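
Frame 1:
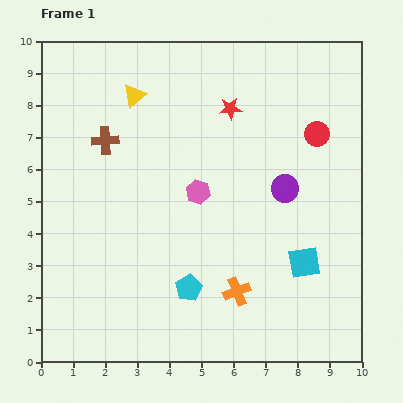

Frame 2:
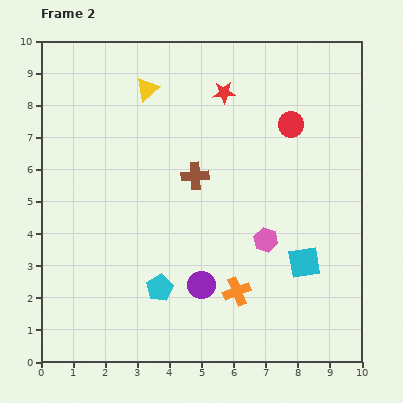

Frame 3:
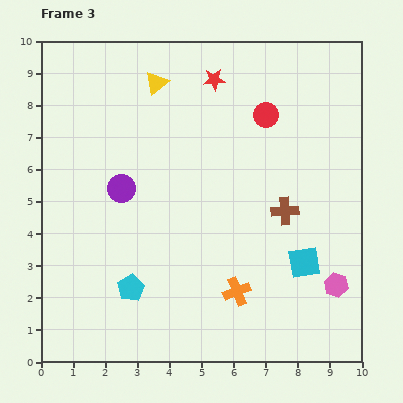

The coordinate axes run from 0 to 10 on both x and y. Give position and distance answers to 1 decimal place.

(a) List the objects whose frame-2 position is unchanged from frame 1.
the orange cross, the cyan square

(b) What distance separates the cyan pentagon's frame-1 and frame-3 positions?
1.8

The cyan pentagon moved from (4.6, 2.3) to (2.8, 2.3), a distance of √(1.8² + 0.0²) ≈ 1.8.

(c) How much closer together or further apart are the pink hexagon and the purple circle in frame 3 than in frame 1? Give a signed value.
+4.6

Distance in frame 1: 2.7. Distance in frame 3: 7.3.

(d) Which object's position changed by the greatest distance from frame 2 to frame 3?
the purple circle

(moved 3.9; next 3.0)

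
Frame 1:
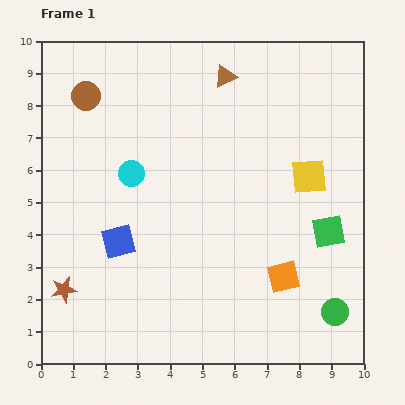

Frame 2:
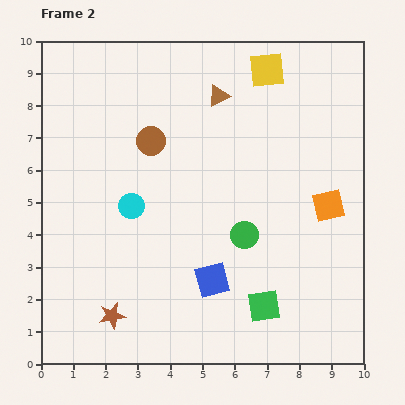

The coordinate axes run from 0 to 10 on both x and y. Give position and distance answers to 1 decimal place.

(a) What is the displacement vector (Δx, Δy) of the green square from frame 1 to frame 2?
(-2.0, -2.3)

The green square was at (8.9, 4.1) in frame 1 and (6.9, 1.8) in frame 2.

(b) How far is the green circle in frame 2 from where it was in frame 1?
3.7

The green circle moved from (9.1, 1.6) to (6.3, 4.0), a distance of √(2.8² + 2.4²) ≈ 3.7.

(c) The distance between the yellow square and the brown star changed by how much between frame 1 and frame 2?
+0.6

Distance in frame 1: 8.4. Distance in frame 2: 9.0.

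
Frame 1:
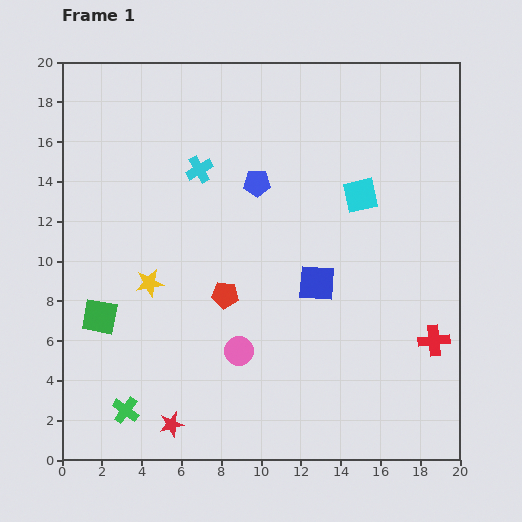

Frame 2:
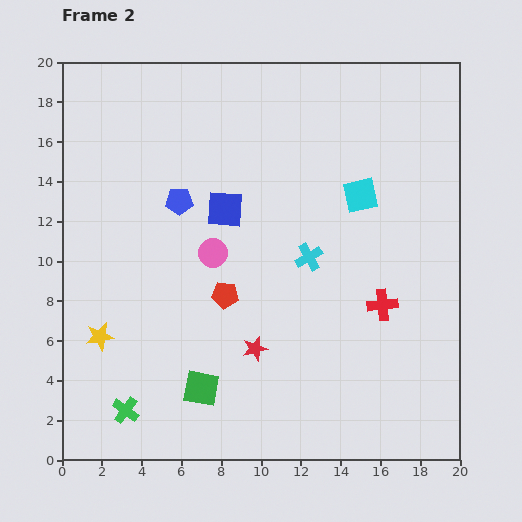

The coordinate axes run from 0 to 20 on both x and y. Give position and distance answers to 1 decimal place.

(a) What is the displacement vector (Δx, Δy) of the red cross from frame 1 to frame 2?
(-2.6, 1.8)

The red cross was at (18.7, 6.0) in frame 1 and (16.1, 7.8) in frame 2.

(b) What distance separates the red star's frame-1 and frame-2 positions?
5.7

The red star moved from (5.5, 1.8) to (9.7, 5.6), a distance of √(4.2² + 3.8²) ≈ 5.7.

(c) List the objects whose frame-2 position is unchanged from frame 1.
the red pentagon, the cyan square, the green cross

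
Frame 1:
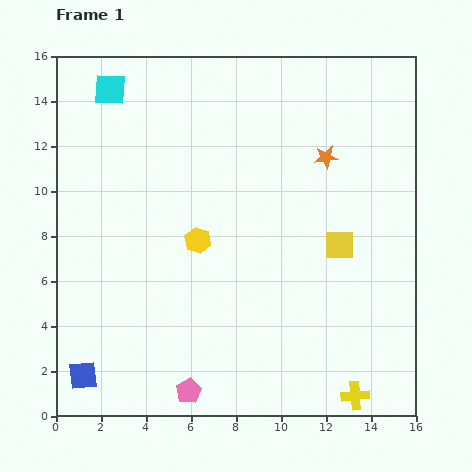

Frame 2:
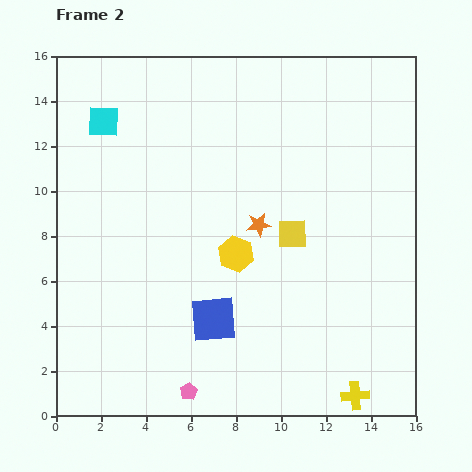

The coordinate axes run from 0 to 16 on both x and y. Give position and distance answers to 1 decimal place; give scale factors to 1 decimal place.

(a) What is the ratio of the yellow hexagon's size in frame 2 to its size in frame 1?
1.3×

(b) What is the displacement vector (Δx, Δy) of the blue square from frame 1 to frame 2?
(5.8, 2.5)

The blue square was at (1.2, 1.8) in frame 1 and (7.0, 4.3) in frame 2.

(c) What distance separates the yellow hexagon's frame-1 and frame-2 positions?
1.8

The yellow hexagon moved from (6.3, 7.8) to (8.0, 7.2), a distance of √(1.7² + 0.6²) ≈ 1.8.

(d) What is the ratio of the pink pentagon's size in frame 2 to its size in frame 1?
0.7×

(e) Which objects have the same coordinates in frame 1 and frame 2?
the yellow cross, the pink pentagon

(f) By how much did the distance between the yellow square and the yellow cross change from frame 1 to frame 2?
+1.0

Distance in frame 1: 6.7. Distance in frame 2: 7.7.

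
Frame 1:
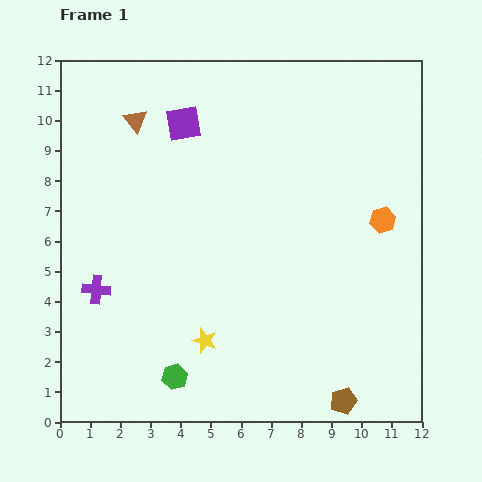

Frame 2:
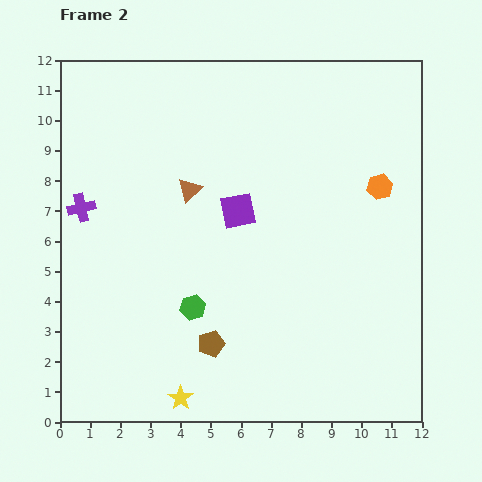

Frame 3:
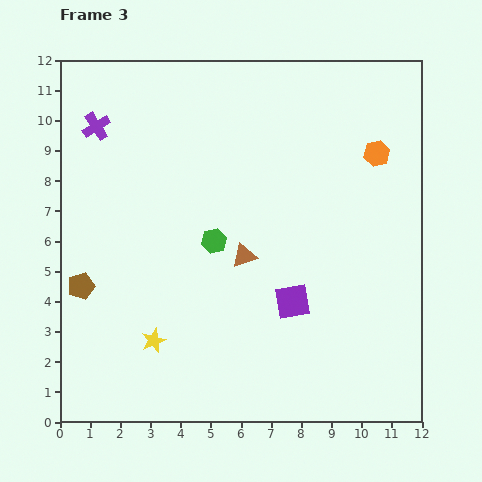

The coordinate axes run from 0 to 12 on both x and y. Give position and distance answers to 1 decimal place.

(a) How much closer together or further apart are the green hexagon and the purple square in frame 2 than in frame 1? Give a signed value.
-4.9

Distance in frame 1: 8.4. Distance in frame 2: 3.5.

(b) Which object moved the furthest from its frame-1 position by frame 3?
the brown pentagon

(moved 9.5; next 6.9)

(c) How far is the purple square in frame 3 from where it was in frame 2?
3.5

The purple square moved from (5.9, 7.0) to (7.7, 4.0), a distance of √(1.8² + 3.0²) ≈ 3.5.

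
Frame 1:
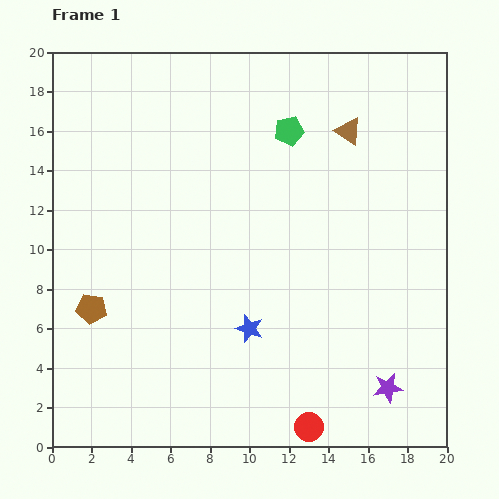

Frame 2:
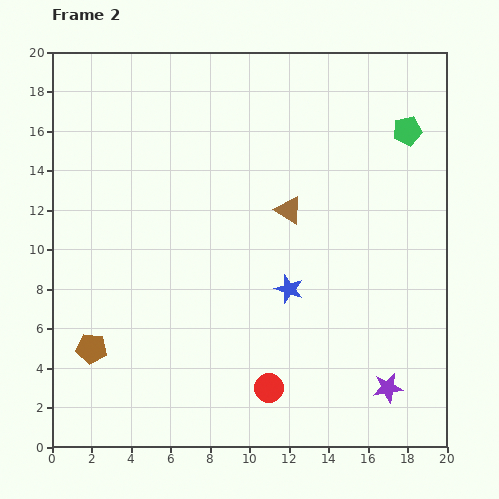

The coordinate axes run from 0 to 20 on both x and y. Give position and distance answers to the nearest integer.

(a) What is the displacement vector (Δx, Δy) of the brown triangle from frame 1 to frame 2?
(-3, -4)

The brown triangle was at (15, 16) in frame 1 and (12, 12) in frame 2.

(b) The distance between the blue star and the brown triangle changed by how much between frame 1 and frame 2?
-7

Distance in frame 1: 11. Distance in frame 2: 4.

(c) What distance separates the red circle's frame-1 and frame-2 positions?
3

The red circle moved from (13, 1) to (11, 3), a distance of √(2² + 2²) ≈ 3.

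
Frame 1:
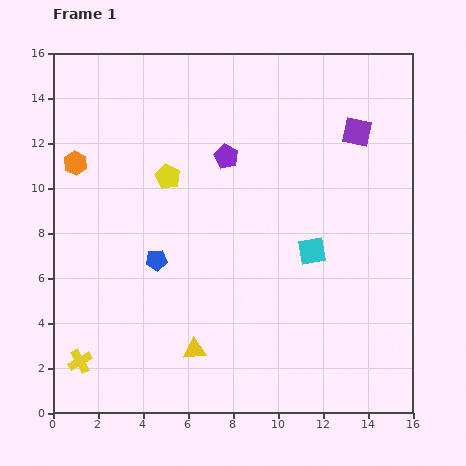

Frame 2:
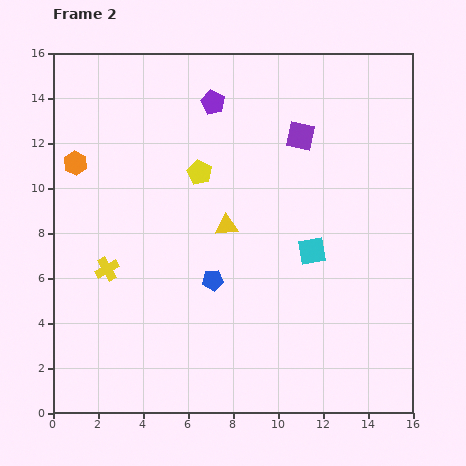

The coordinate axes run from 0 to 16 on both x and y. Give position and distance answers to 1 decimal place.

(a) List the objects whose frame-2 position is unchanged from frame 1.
the orange hexagon, the cyan square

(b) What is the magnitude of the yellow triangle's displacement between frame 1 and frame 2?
5.7

The yellow triangle moved from (6.3, 2.8) to (7.7, 8.3), a distance of √(1.4² + 5.5²) ≈ 5.7.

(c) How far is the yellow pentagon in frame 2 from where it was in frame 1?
1.4

The yellow pentagon moved from (5.1, 10.5) to (6.5, 10.7), a distance of √(1.4² + 0.2²) ≈ 1.4.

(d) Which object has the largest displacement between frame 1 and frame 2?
the yellow triangle

(moved 5.7; next 4.3)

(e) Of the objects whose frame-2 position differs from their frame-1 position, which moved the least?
the yellow pentagon

(moved 1.4)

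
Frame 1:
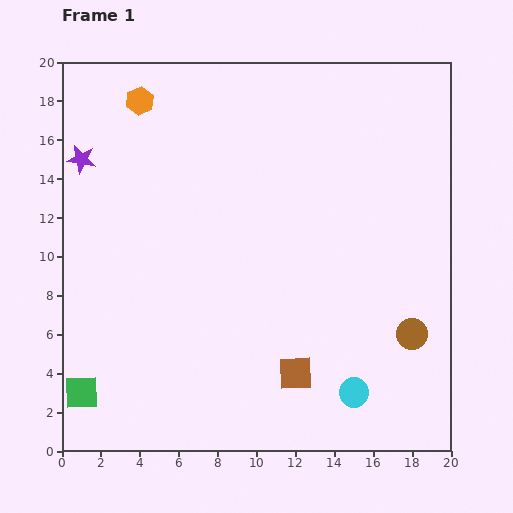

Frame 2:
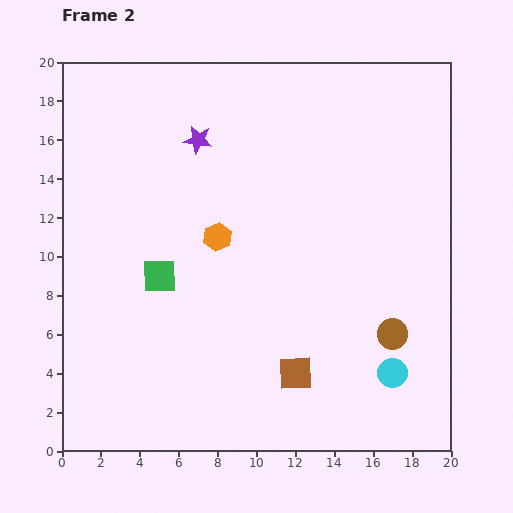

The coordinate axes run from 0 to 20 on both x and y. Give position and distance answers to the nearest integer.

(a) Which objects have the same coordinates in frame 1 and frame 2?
the brown square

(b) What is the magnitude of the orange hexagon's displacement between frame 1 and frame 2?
8

The orange hexagon moved from (4, 18) to (8, 11), a distance of √(4² + 7²) ≈ 8.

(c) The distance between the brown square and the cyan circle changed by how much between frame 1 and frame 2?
+2

Distance in frame 1: 3. Distance in frame 2: 5.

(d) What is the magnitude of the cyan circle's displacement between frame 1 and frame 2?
2

The cyan circle moved from (15, 3) to (17, 4), a distance of √(2² + 1²) ≈ 2.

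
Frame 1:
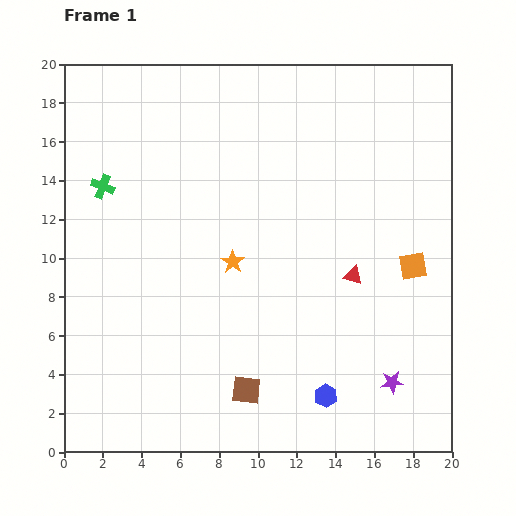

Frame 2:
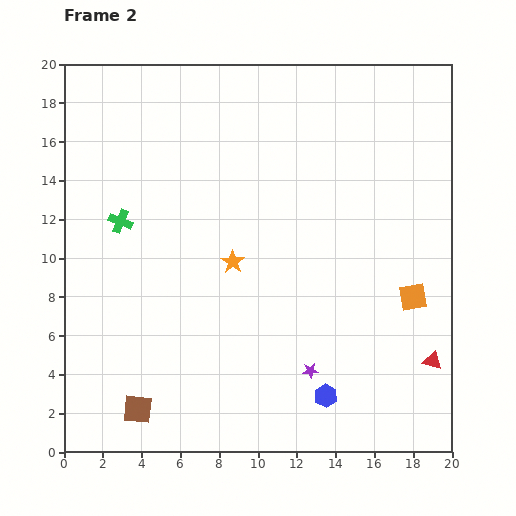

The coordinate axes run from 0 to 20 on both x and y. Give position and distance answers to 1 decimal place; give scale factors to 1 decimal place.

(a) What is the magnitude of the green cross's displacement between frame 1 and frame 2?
2.0

The green cross moved from (2.0, 13.7) to (2.9, 11.9), a distance of √(0.9² + 1.8²) ≈ 2.0.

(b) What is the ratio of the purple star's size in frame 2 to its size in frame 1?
0.7×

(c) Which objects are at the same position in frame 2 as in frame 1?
the orange star, the blue hexagon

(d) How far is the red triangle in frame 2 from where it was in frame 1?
6.0

The red triangle moved from (14.9, 9.1) to (19.0, 4.7), a distance of √(4.1² + 4.4²) ≈ 6.0.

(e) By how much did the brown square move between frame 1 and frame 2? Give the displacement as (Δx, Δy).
(-5.6, -1.0)

The brown square was at (9.4, 3.2) in frame 1 and (3.8, 2.2) in frame 2.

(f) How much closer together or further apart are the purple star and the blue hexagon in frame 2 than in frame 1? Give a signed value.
-2.0

Distance in frame 1: 3.5. Distance in frame 2: 1.5.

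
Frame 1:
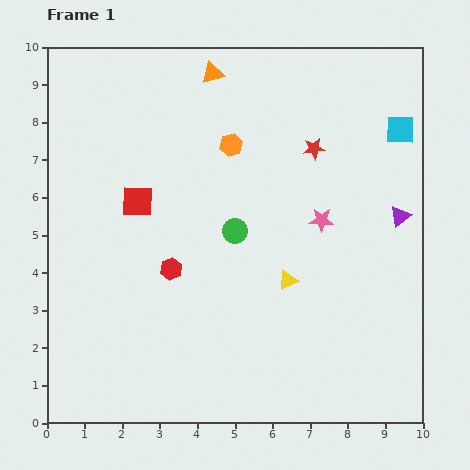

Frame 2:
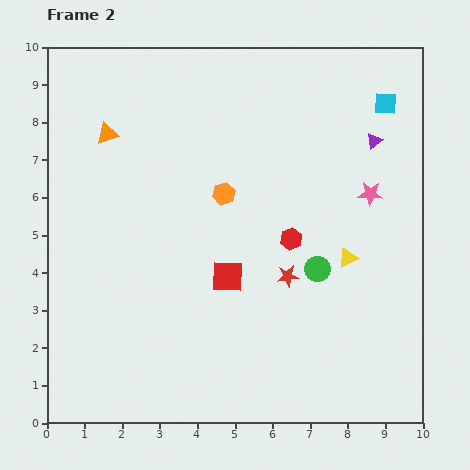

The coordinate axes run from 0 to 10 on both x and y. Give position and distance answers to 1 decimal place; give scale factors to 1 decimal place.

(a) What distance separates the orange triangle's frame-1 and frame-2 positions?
3.2

The orange triangle moved from (4.4, 9.3) to (1.6, 7.7), a distance of √(2.8² + 1.6²) ≈ 3.2.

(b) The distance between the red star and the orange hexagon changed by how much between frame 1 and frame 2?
+0.6

Distance in frame 1: 2.2. Distance in frame 2: 2.8.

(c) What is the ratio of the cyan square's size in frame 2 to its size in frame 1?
0.8×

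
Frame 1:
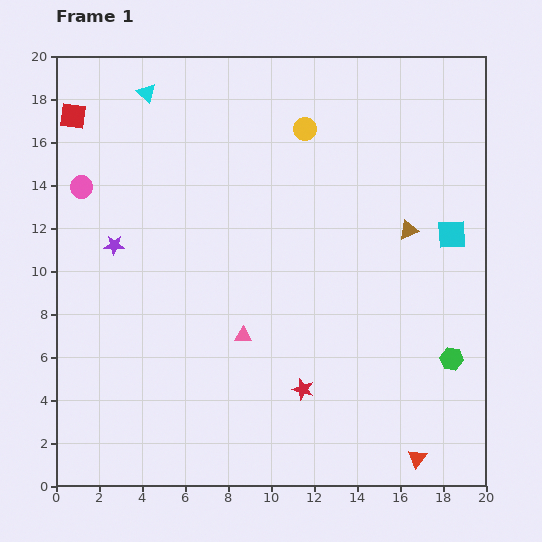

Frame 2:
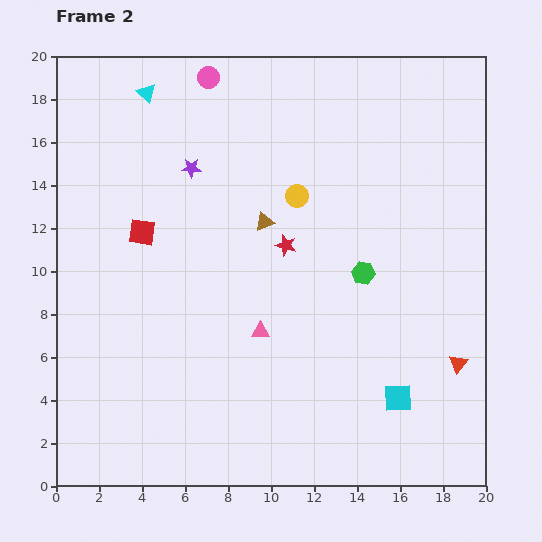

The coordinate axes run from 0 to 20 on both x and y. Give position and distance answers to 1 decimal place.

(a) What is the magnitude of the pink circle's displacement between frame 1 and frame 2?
7.8

The pink circle moved from (1.2, 13.9) to (7.1, 19.0), a distance of √(5.9² + 5.1²) ≈ 7.8.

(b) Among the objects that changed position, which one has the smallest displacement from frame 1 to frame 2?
the pink triangle

(moved 0.8)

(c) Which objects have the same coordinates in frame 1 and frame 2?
the cyan triangle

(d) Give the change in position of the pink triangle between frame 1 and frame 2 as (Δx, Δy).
(0.8, 0.2)

The pink triangle was at (8.7, 7.0) in frame 1 and (9.5, 7.2) in frame 2.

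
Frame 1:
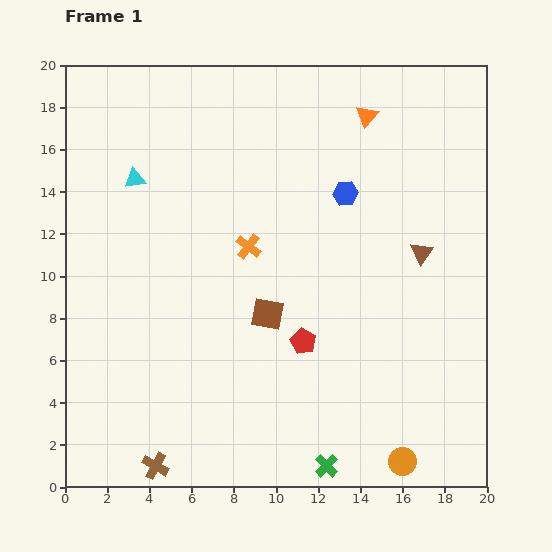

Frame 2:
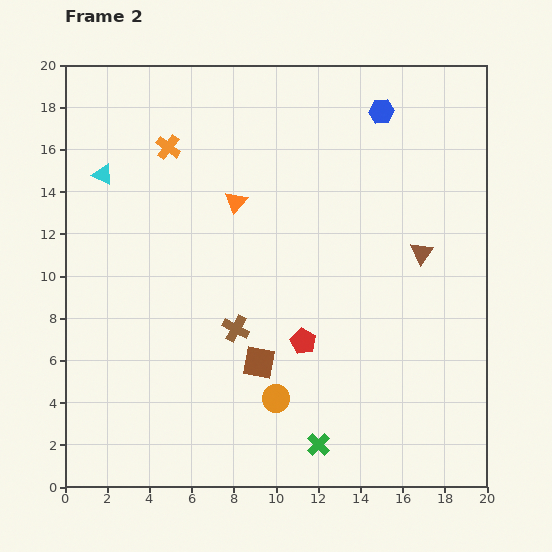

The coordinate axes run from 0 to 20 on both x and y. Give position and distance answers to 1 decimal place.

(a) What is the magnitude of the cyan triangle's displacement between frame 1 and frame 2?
1.5

The cyan triangle moved from (3.3, 14.6) to (1.8, 14.8), a distance of √(1.5² + 0.2²) ≈ 1.5.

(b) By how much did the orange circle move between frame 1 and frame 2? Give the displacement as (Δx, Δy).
(-6.0, 3.0)

The orange circle was at (16.0, 1.2) in frame 1 and (10.0, 4.2) in frame 2.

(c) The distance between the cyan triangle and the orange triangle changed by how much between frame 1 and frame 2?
-5.0

Distance in frame 1: 11.4. Distance in frame 2: 6.4.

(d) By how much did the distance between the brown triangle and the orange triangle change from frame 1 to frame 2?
+2.1

Distance in frame 1: 7.0. Distance in frame 2: 9.1.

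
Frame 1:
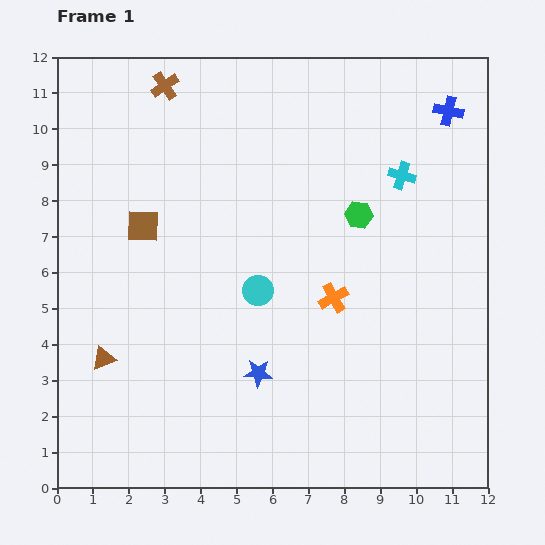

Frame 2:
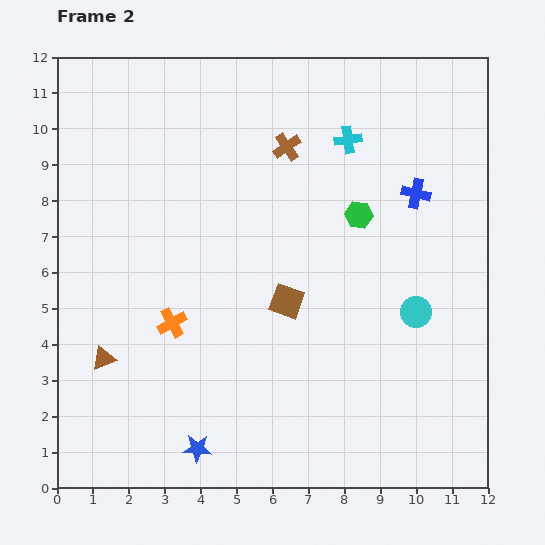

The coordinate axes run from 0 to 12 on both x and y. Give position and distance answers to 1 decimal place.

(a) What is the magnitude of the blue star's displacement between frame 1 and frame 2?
2.7

The blue star moved from (5.6, 3.2) to (3.9, 1.1), a distance of √(1.7² + 2.1²) ≈ 2.7.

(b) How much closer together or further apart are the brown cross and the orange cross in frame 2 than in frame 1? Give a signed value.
-1.6

Distance in frame 1: 7.5. Distance in frame 2: 5.9.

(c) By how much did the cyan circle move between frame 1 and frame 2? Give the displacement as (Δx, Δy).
(4.4, -0.6)

The cyan circle was at (5.6, 5.5) in frame 1 and (10.0, 4.9) in frame 2.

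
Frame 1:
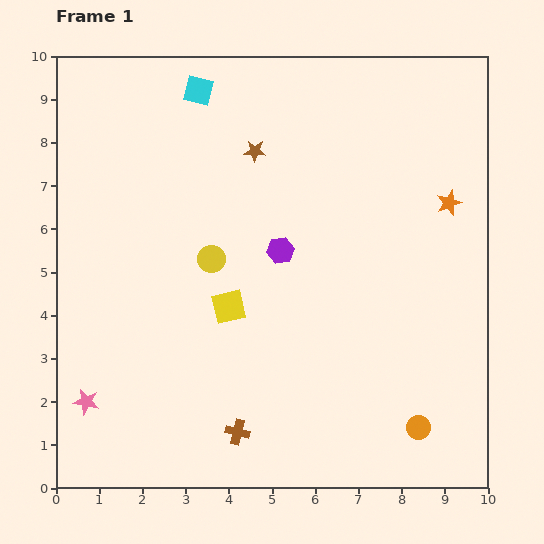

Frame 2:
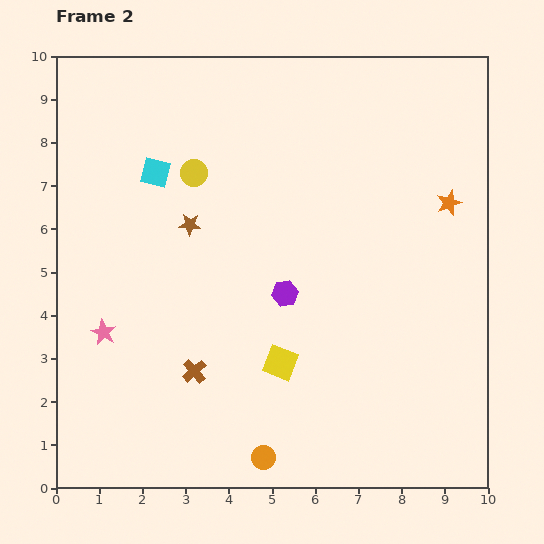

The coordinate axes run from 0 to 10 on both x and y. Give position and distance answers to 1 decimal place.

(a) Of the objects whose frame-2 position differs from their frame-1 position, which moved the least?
the purple hexagon

(moved 1.0)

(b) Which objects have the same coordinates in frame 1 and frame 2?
the orange star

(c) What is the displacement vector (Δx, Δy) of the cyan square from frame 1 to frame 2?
(-1.0, -1.9)

The cyan square was at (3.3, 9.2) in frame 1 and (2.3, 7.3) in frame 2.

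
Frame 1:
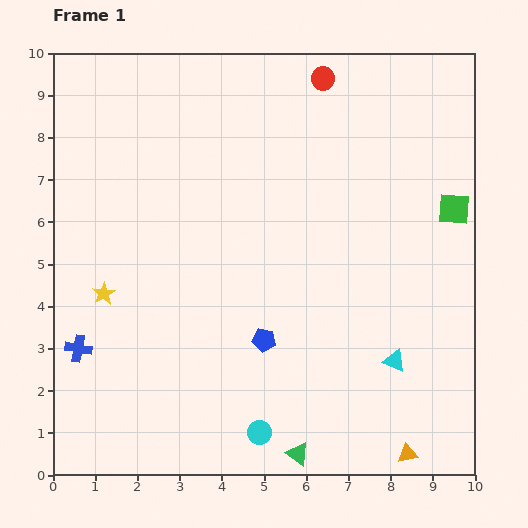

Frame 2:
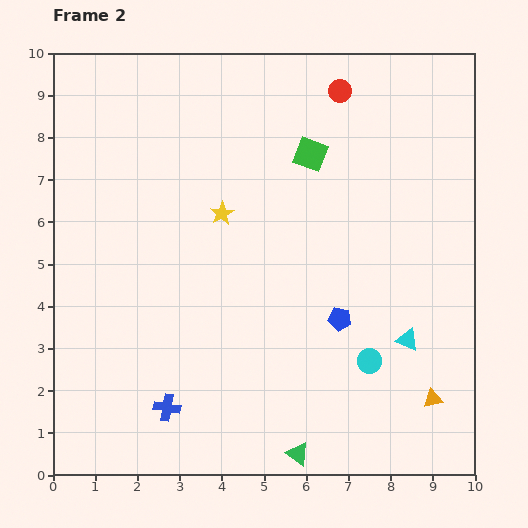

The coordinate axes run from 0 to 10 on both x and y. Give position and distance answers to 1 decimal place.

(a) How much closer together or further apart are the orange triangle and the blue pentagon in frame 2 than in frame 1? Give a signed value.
-1.4

Distance in frame 1: 4.3. Distance in frame 2: 2.9.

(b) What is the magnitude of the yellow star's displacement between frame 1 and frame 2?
3.4

The yellow star moved from (1.2, 4.3) to (4.0, 6.2), a distance of √(2.8² + 1.9²) ≈ 3.4.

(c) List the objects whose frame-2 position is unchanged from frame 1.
the green triangle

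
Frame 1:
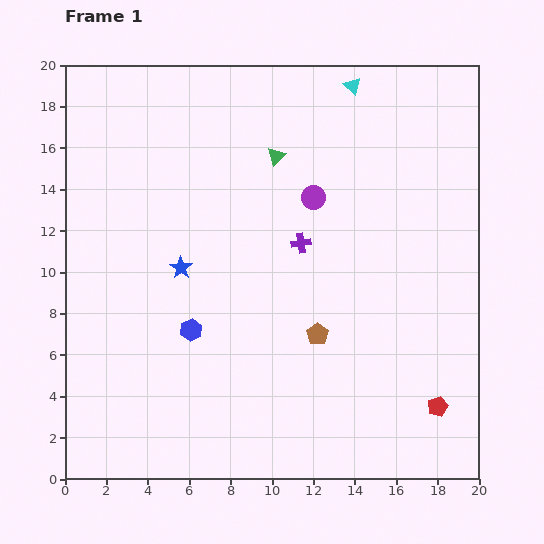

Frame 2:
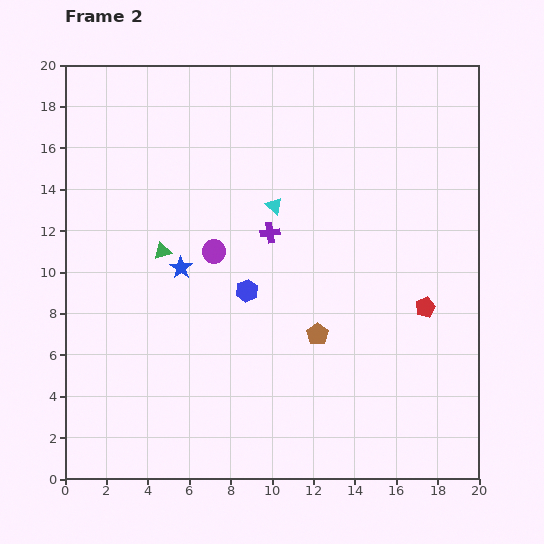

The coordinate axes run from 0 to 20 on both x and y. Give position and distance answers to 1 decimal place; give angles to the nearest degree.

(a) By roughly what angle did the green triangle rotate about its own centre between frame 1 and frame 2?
28° clockwise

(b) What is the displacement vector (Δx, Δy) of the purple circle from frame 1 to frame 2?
(-4.8, -2.6)

The purple circle was at (12.0, 13.6) in frame 1 and (7.2, 11.0) in frame 2.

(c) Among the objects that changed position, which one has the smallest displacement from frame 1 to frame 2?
the purple cross

(moved 1.6)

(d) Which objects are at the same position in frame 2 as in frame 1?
the blue star, the brown pentagon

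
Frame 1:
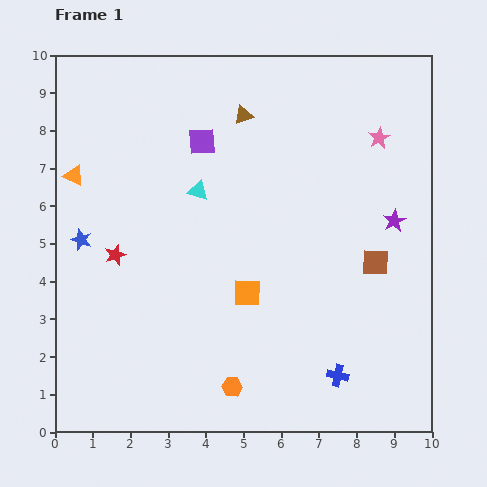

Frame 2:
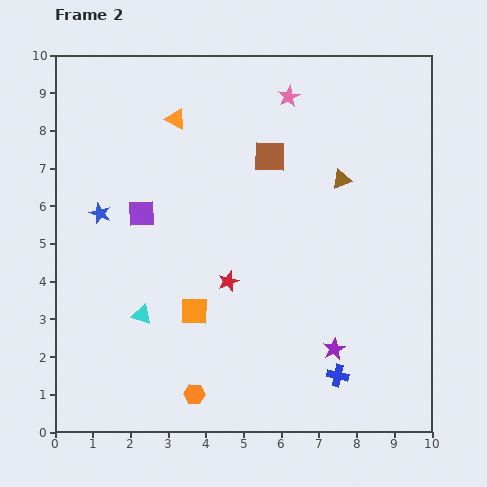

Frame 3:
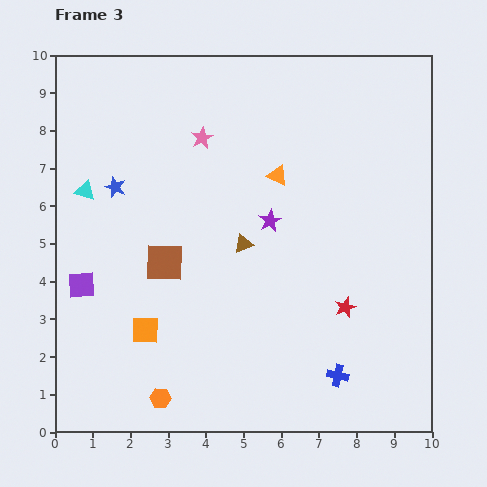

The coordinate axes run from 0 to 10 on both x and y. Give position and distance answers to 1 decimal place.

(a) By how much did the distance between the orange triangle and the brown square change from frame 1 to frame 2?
-5.6

Distance in frame 1: 8.3. Distance in frame 2: 2.7.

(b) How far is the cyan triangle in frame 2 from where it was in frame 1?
3.6

The cyan triangle moved from (3.8, 6.4) to (2.3, 3.1), a distance of √(1.5² + 3.3²) ≈ 3.6.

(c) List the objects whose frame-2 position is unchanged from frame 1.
the blue cross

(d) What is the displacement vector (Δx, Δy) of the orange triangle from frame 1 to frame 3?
(5.4, 0.0)

The orange triangle was at (0.5, 6.8) in frame 1 and (5.9, 6.8) in frame 3.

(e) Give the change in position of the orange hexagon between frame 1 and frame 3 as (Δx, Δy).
(-1.9, -0.3)

The orange hexagon was at (4.7, 1.2) in frame 1 and (2.8, 0.9) in frame 3.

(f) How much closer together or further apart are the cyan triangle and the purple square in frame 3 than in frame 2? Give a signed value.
-0.2

Distance in frame 2: 2.7. Distance in frame 3: 2.5.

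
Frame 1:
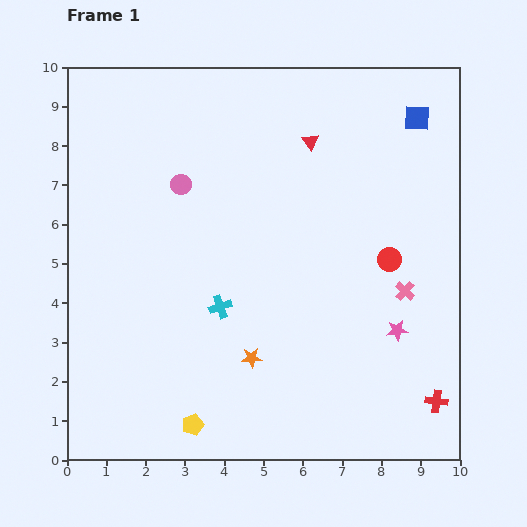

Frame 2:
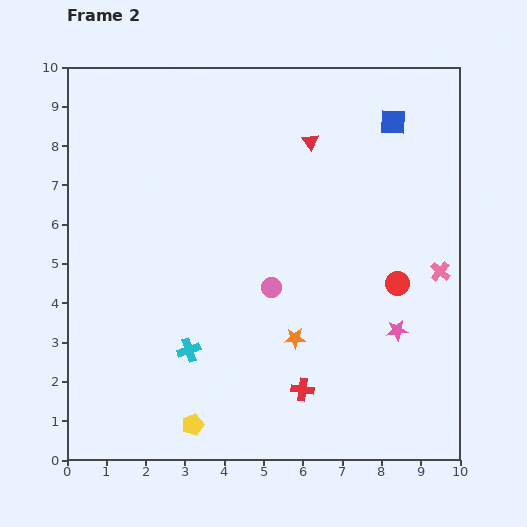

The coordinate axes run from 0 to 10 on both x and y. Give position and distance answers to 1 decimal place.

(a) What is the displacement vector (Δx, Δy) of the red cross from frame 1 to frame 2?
(-3.4, 0.3)

The red cross was at (9.4, 1.5) in frame 1 and (6.0, 1.8) in frame 2.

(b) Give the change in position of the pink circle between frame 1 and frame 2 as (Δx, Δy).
(2.3, -2.6)

The pink circle was at (2.9, 7.0) in frame 1 and (5.2, 4.4) in frame 2.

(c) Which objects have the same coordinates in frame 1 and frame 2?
the yellow pentagon, the pink star, the red triangle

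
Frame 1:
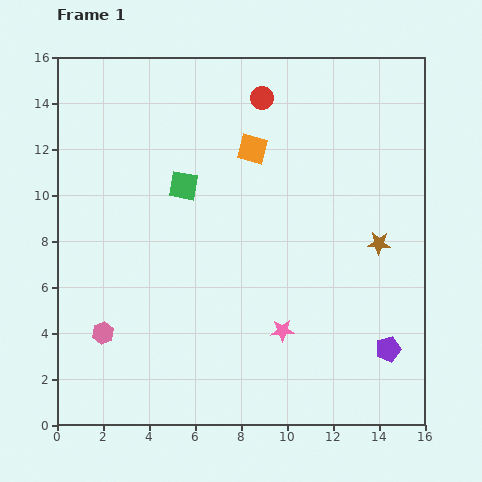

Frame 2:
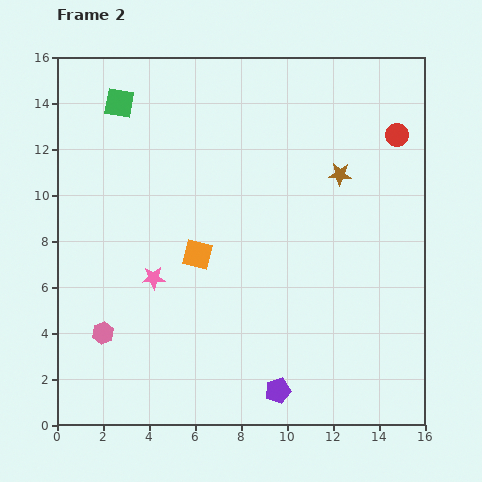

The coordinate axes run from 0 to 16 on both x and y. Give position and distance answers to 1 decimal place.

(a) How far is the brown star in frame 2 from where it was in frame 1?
3.4

The brown star moved from (14.0, 7.9) to (12.3, 10.9), a distance of √(1.7² + 3.0²) ≈ 3.4.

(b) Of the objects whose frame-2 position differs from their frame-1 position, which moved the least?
the brown star

(moved 3.4)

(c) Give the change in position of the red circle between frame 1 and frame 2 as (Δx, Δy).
(5.9, -1.6)

The red circle was at (8.9, 14.2) in frame 1 and (14.8, 12.6) in frame 2.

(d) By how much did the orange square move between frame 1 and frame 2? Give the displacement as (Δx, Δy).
(-2.4, -4.6)

The orange square was at (8.5, 12.0) in frame 1 and (6.1, 7.4) in frame 2.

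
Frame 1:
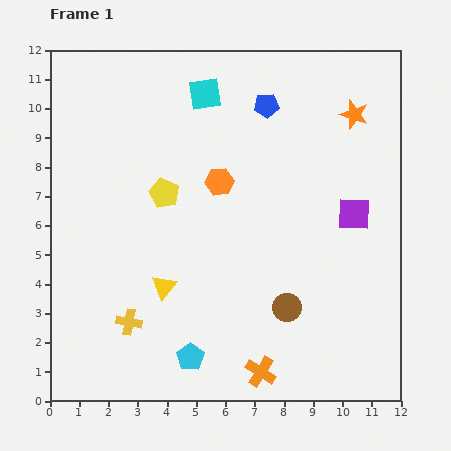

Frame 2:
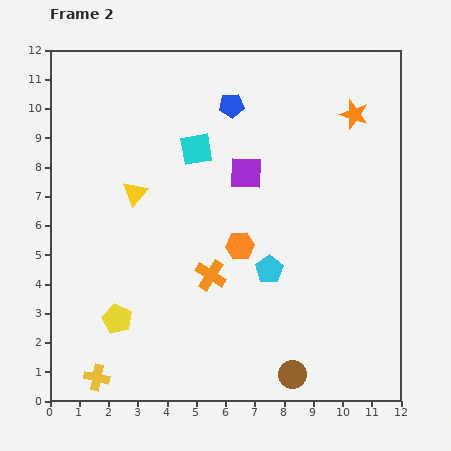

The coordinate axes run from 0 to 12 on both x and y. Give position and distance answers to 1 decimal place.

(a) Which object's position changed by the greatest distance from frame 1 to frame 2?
the yellow pentagon

(moved 4.6; next 4.0)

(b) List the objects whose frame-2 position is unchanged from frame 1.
the orange star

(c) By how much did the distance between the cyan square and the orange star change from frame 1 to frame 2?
+0.4

Distance in frame 1: 5.1. Distance in frame 2: 5.5.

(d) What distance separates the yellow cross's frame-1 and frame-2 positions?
2.2

The yellow cross moved from (2.7, 2.7) to (1.6, 0.8), a distance of √(1.1² + 1.9²) ≈ 2.2.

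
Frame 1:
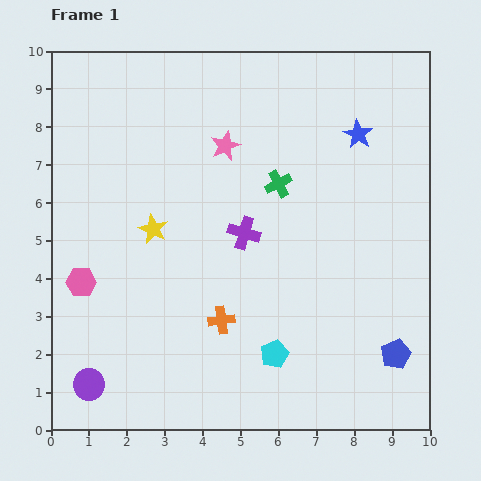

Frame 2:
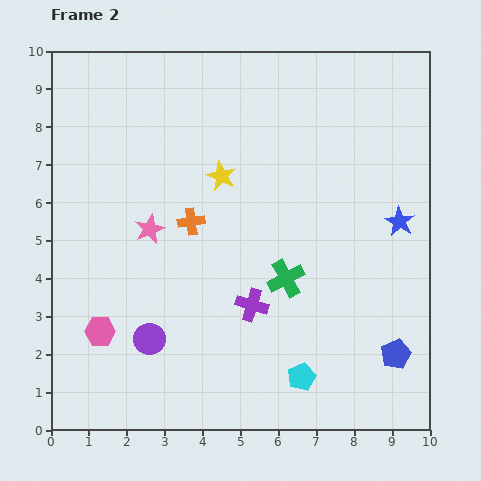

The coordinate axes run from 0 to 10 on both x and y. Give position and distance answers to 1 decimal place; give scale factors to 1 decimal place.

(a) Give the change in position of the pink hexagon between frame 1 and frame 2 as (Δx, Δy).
(0.5, -1.3)

The pink hexagon was at (0.8, 3.9) in frame 1 and (1.3, 2.6) in frame 2.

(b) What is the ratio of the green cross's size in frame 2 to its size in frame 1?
1.4×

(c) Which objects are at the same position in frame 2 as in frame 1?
the blue pentagon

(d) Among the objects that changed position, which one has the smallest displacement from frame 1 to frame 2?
the cyan pentagon

(moved 0.9)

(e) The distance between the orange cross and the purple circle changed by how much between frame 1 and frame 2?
-0.6

Distance in frame 1: 3.9. Distance in frame 2: 3.3.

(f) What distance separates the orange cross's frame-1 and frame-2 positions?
2.7

The orange cross moved from (4.5, 2.9) to (3.7, 5.5), a distance of √(0.8² + 2.6²) ≈ 2.7.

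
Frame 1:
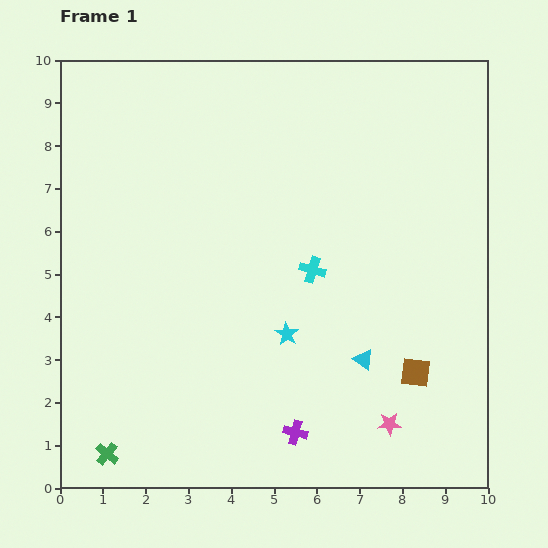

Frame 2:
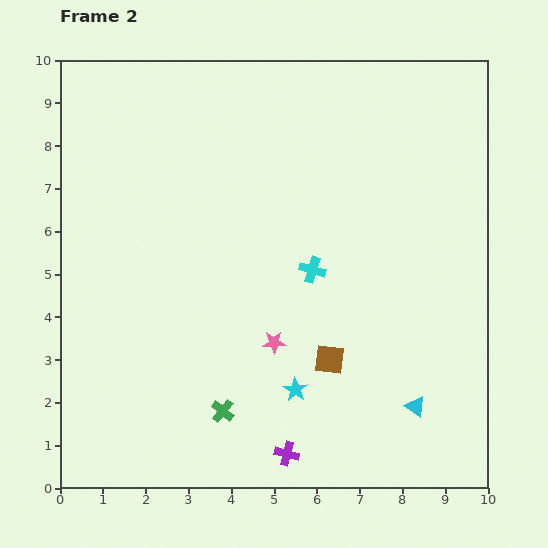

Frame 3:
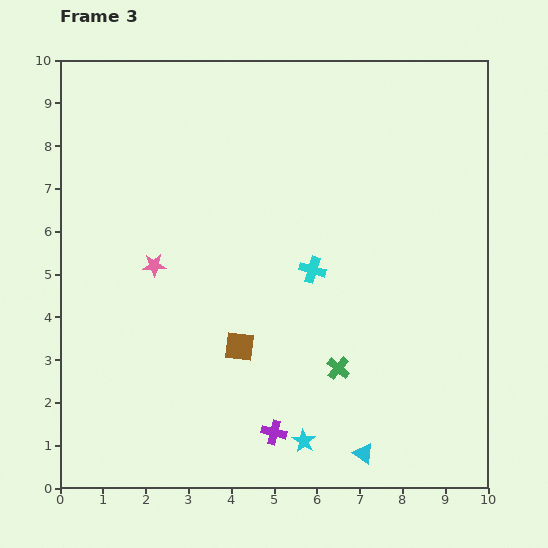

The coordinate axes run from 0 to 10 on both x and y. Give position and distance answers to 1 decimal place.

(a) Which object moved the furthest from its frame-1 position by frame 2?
the pink star

(moved 3.3; next 2.9)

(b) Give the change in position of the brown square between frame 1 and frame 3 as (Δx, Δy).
(-4.1, 0.6)

The brown square was at (8.3, 2.7) in frame 1 and (4.2, 3.3) in frame 3.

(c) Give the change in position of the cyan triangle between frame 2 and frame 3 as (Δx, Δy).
(-1.2, -1.1)

The cyan triangle was at (8.3, 1.9) in frame 2 and (7.1, 0.8) in frame 3.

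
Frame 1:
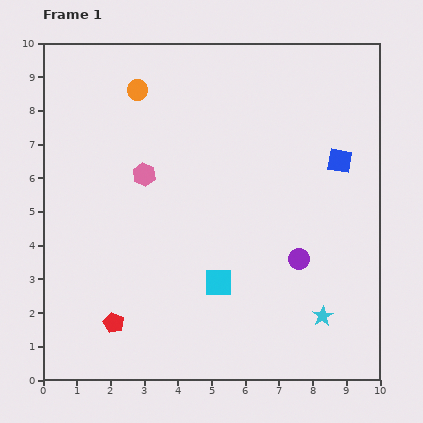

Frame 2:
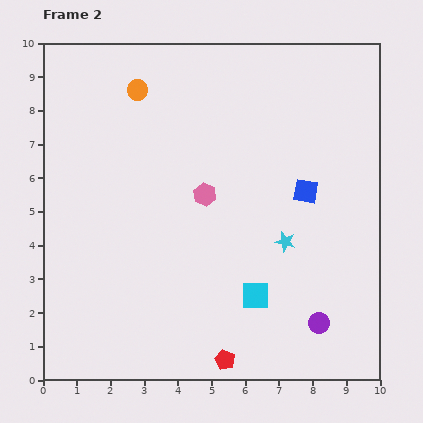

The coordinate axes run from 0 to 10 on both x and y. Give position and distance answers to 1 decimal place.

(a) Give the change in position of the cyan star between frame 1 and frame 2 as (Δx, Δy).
(-1.1, 2.2)

The cyan star was at (8.3, 1.9) in frame 1 and (7.2, 4.1) in frame 2.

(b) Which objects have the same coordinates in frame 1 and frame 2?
the orange circle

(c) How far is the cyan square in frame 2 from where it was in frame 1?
1.2

The cyan square moved from (5.2, 2.9) to (6.3, 2.5), a distance of √(1.1² + 0.4²) ≈ 1.2.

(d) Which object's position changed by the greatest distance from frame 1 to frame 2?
the red pentagon

(moved 3.5; next 2.5)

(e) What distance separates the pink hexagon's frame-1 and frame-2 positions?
1.9

The pink hexagon moved from (3.0, 6.1) to (4.8, 5.5), a distance of √(1.8² + 0.6²) ≈ 1.9.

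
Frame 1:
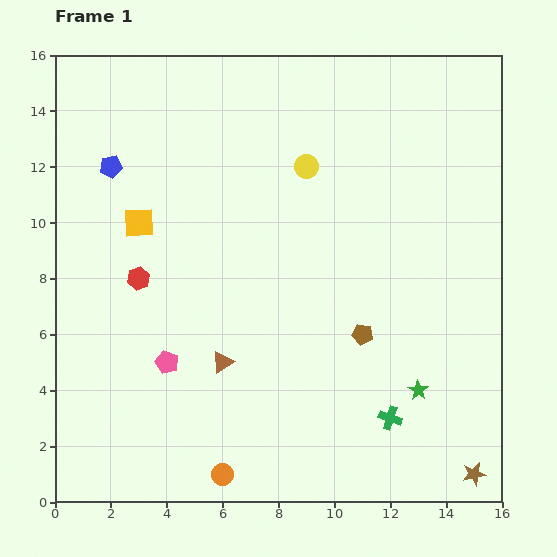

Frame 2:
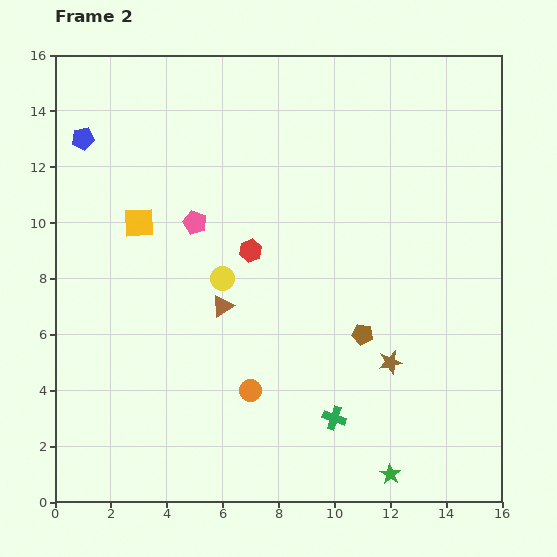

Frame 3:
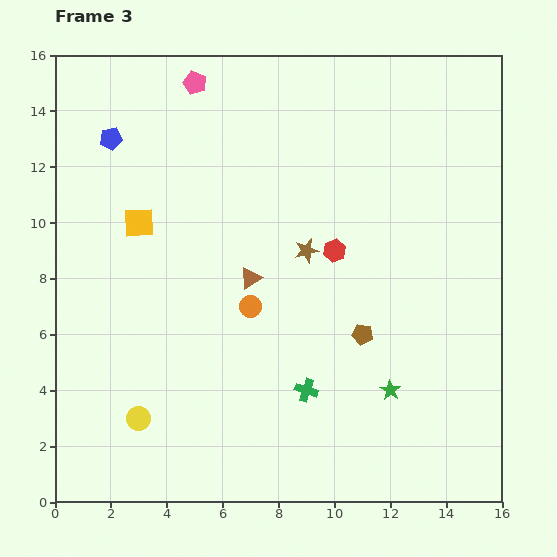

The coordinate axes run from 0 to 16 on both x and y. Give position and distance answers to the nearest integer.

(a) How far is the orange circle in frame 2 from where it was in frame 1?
3

The orange circle moved from (6, 1) to (7, 4), a distance of √(1² + 3²) ≈ 3.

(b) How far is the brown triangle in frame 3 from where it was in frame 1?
3

The brown triangle moved from (6, 5) to (7, 8), a distance of √(1² + 3²) ≈ 3.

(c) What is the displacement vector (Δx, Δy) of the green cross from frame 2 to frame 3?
(-1, 1)

The green cross was at (10, 3) in frame 2 and (9, 4) in frame 3.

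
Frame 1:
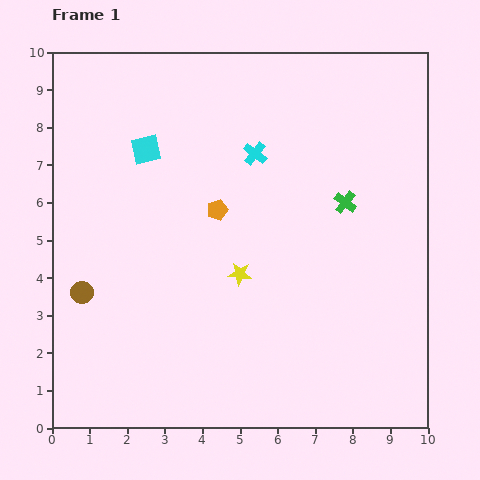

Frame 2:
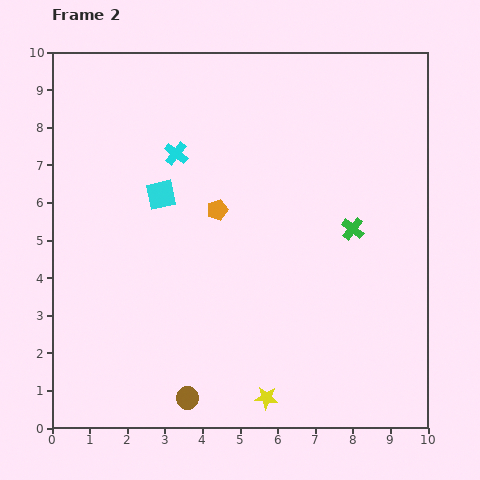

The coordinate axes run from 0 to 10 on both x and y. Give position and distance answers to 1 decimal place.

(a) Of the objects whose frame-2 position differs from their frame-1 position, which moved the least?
the green cross

(moved 0.7)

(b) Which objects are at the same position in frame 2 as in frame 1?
the orange pentagon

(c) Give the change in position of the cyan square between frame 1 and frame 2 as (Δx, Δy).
(0.4, -1.2)

The cyan square was at (2.5, 7.4) in frame 1 and (2.9, 6.2) in frame 2.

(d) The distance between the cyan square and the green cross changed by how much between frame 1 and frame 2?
-0.3

Distance in frame 1: 5.5. Distance in frame 2: 5.2.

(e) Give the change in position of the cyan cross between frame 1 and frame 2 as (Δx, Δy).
(-2.1, 0.0)

The cyan cross was at (5.4, 7.3) in frame 1 and (3.3, 7.3) in frame 2.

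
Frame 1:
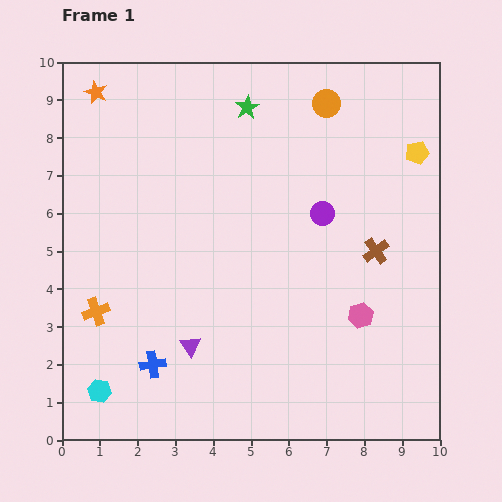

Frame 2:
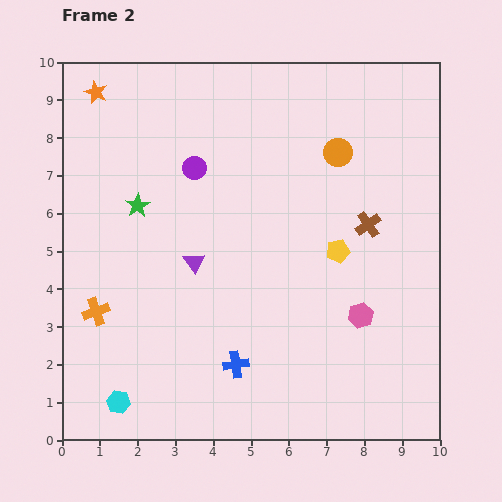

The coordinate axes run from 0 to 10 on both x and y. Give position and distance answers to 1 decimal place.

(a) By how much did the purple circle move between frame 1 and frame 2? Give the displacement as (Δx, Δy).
(-3.4, 1.2)

The purple circle was at (6.9, 6.0) in frame 1 and (3.5, 7.2) in frame 2.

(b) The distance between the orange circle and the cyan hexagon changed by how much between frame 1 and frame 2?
-0.9

Distance in frame 1: 9.7. Distance in frame 2: 8.8.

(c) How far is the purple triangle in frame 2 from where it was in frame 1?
2.2

The purple triangle moved from (3.4, 2.5) to (3.5, 4.7), a distance of √(0.1² + 2.2²) ≈ 2.2.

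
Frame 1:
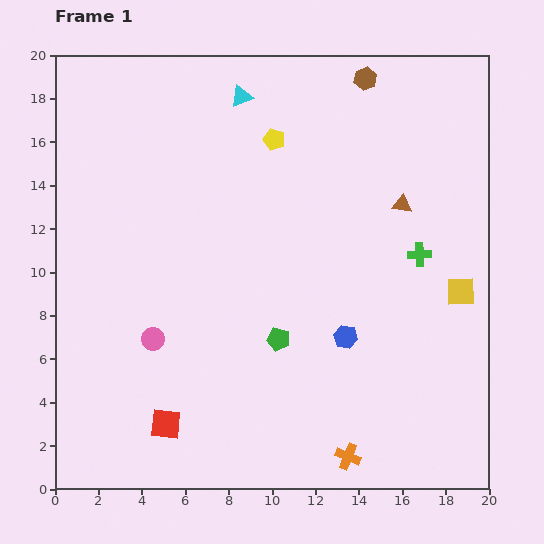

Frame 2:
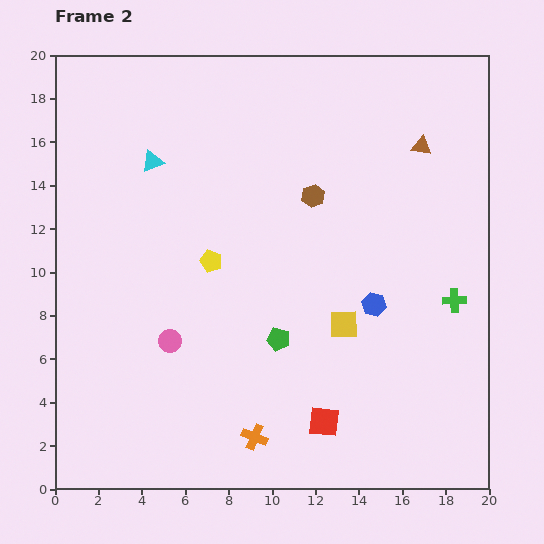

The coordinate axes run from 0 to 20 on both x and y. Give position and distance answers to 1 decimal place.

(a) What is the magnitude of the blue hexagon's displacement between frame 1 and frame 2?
2.0

The blue hexagon moved from (13.4, 7.0) to (14.7, 8.5), a distance of √(1.3² + 1.5²) ≈ 2.0.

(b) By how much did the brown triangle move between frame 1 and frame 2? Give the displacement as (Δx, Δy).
(0.9, 2.7)

The brown triangle was at (16.0, 13.1) in frame 1 and (16.9, 15.8) in frame 2.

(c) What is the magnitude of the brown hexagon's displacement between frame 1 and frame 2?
5.9

The brown hexagon moved from (14.3, 18.9) to (11.9, 13.5), a distance of √(2.4² + 5.4²) ≈ 5.9.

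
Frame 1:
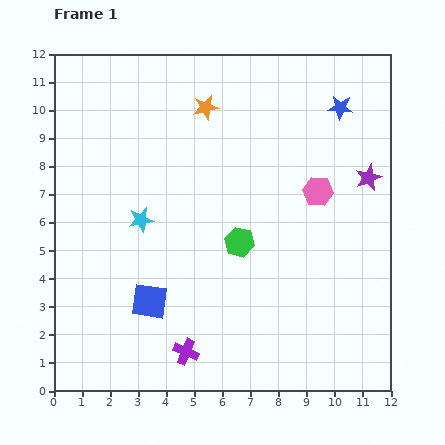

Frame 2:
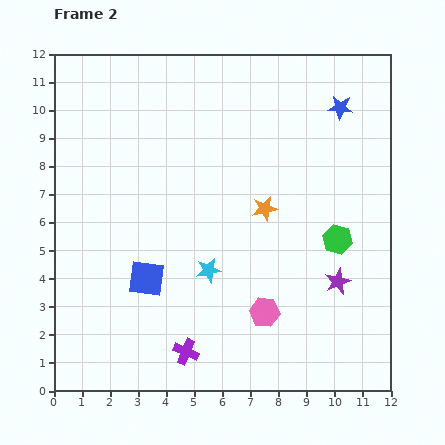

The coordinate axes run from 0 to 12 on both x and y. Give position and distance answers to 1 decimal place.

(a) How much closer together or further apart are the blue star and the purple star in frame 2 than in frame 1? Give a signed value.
+3.5

Distance in frame 1: 2.7. Distance in frame 2: 6.2.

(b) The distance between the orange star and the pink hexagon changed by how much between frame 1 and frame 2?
-1.3

Distance in frame 1: 5.0. Distance in frame 2: 3.7.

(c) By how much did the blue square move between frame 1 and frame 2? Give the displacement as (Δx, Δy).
(-0.1, 0.8)

The blue square was at (3.4, 3.2) in frame 1 and (3.3, 4.0) in frame 2.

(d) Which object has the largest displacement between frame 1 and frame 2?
the pink hexagon

(moved 4.7; next 4.2)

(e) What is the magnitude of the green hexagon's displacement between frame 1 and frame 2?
3.5

The green hexagon moved from (6.6, 5.3) to (10.1, 5.4), a distance of √(3.5² + 0.1²) ≈ 3.5.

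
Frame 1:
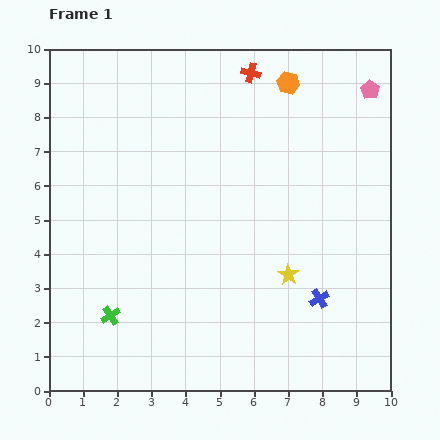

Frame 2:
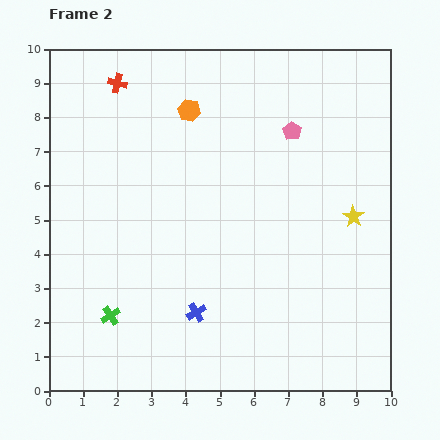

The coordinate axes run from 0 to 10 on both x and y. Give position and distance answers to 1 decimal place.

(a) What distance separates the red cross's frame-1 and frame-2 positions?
3.9

The red cross moved from (5.9, 9.3) to (2.0, 9.0), a distance of √(3.9² + 0.3²) ≈ 3.9.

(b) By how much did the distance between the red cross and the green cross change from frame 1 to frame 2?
-1.4

Distance in frame 1: 8.2. Distance in frame 2: 6.8.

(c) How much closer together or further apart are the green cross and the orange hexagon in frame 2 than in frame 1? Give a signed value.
-2.2

Distance in frame 1: 8.6. Distance in frame 2: 6.4.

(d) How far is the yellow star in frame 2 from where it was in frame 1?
2.5

The yellow star moved from (7.0, 3.4) to (8.9, 5.1), a distance of √(1.9² + 1.7²) ≈ 2.5.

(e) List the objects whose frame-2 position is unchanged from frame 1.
the green cross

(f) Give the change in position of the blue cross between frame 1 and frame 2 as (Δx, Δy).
(-3.6, -0.4)

The blue cross was at (7.9, 2.7) in frame 1 and (4.3, 2.3) in frame 2.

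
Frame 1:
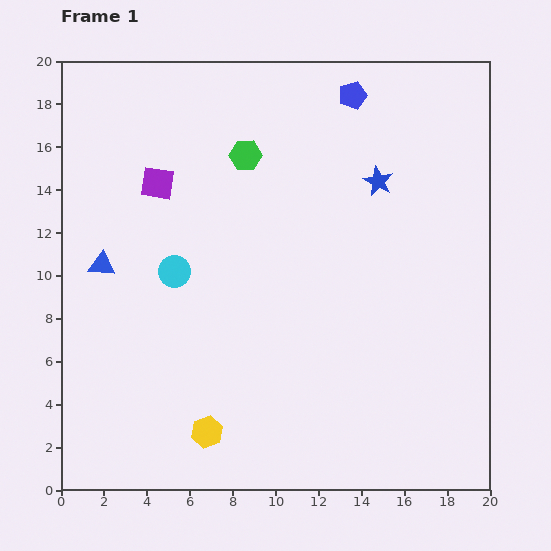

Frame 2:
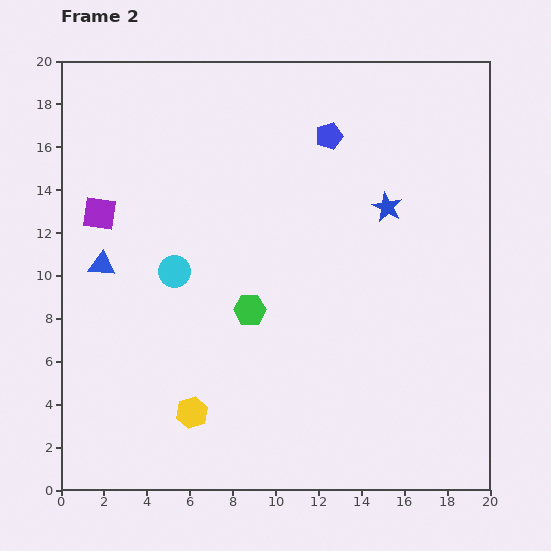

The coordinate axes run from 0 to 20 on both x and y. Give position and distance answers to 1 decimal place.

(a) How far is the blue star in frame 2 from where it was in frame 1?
1.3

The blue star moved from (14.8, 14.4) to (15.2, 13.2), a distance of √(0.4² + 1.2²) ≈ 1.3.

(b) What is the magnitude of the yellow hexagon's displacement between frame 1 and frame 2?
1.1

The yellow hexagon moved from (6.8, 2.7) to (6.1, 3.6), a distance of √(0.7² + 0.9²) ≈ 1.1.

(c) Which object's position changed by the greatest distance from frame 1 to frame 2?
the green hexagon

(moved 7.2; next 3.0)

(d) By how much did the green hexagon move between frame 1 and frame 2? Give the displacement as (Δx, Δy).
(0.2, -7.2)

The green hexagon was at (8.6, 15.6) in frame 1 and (8.8, 8.4) in frame 2.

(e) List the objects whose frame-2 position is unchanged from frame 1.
the cyan circle, the blue triangle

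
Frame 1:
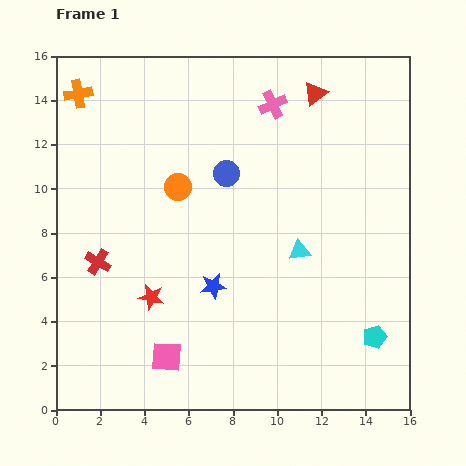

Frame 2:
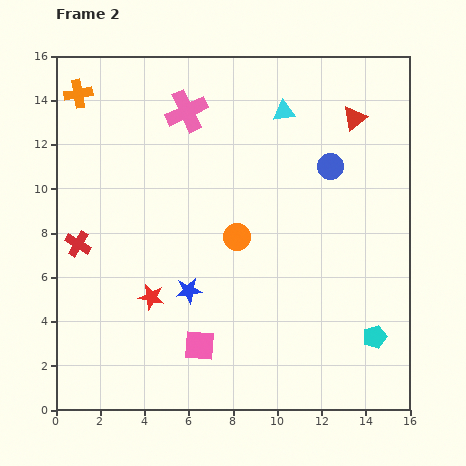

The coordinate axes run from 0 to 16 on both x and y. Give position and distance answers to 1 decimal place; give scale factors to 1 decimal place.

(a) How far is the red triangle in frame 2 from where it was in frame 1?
2.1

The red triangle moved from (11.7, 14.3) to (13.5, 13.2), a distance of √(1.8² + 1.1²) ≈ 2.1.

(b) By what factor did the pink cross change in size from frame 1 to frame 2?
1.5×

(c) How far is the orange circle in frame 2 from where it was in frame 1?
3.5

The orange circle moved from (5.5, 10.1) to (8.2, 7.8), a distance of √(2.7² + 2.3²) ≈ 3.5.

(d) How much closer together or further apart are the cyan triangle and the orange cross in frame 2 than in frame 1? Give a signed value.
-3.0

Distance in frame 1: 12.3. Distance in frame 2: 9.3.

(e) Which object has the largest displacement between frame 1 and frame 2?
the cyan triangle

(moved 6.3; next 4.7)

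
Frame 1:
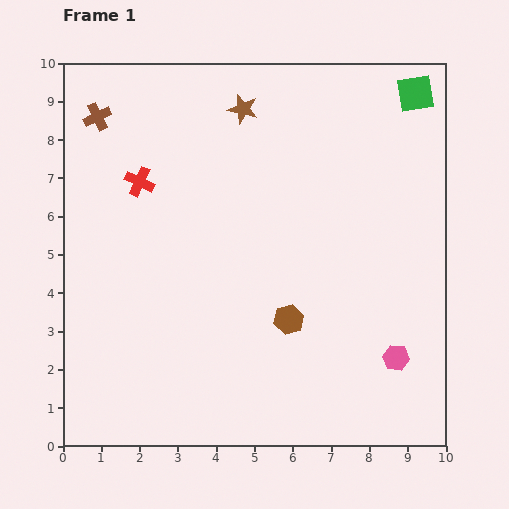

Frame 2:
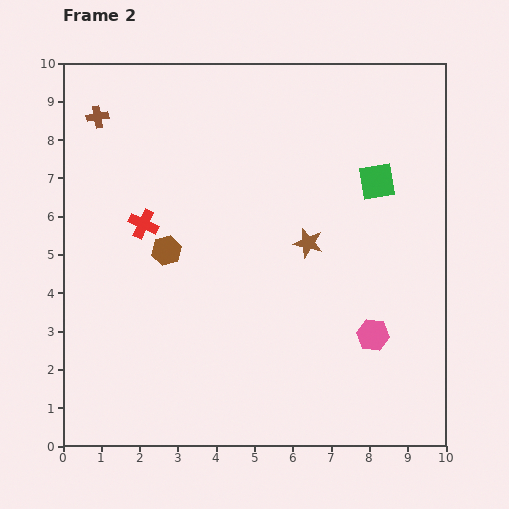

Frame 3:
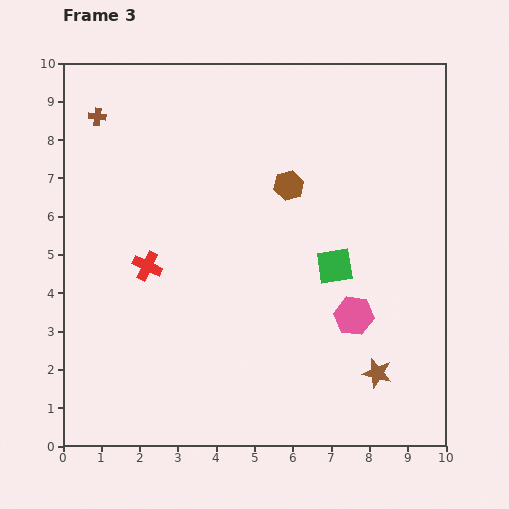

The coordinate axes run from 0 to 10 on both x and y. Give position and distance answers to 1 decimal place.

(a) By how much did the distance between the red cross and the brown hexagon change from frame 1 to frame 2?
-4.4

Distance in frame 1: 5.3. Distance in frame 2: 0.9.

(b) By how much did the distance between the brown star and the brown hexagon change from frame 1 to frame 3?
-0.2

Distance in frame 1: 5.6. Distance in frame 3: 5.4.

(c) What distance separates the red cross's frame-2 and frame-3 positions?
1.1

The red cross moved from (2.1, 5.8) to (2.2, 4.7), a distance of √(0.1² + 1.1²) ≈ 1.1.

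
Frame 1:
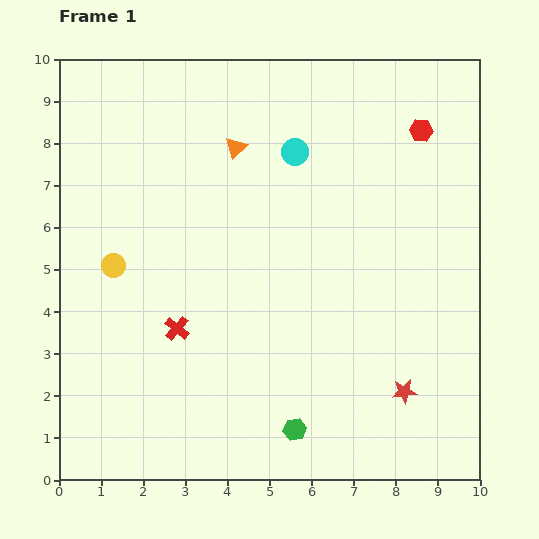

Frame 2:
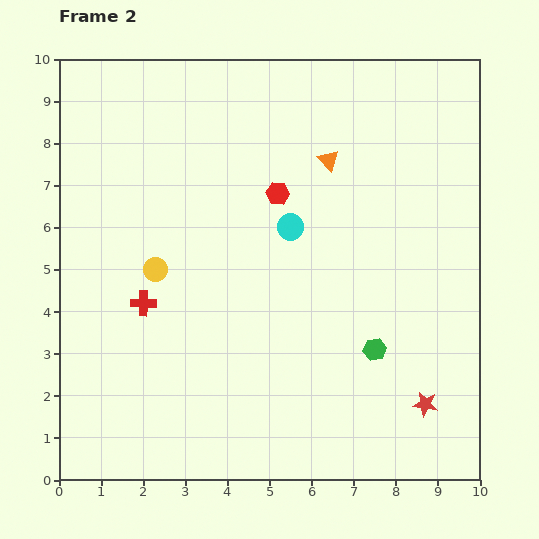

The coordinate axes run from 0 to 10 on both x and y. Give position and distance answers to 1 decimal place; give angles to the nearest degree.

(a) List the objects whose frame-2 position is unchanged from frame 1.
none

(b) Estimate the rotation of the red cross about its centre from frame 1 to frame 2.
39° counter-clockwise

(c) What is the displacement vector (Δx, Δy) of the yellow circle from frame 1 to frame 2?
(1.0, -0.1)

The yellow circle was at (1.3, 5.1) in frame 1 and (2.3, 5.0) in frame 2.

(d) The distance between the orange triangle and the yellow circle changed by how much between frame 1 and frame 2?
+0.9

Distance in frame 1: 4.0. Distance in frame 2: 4.9.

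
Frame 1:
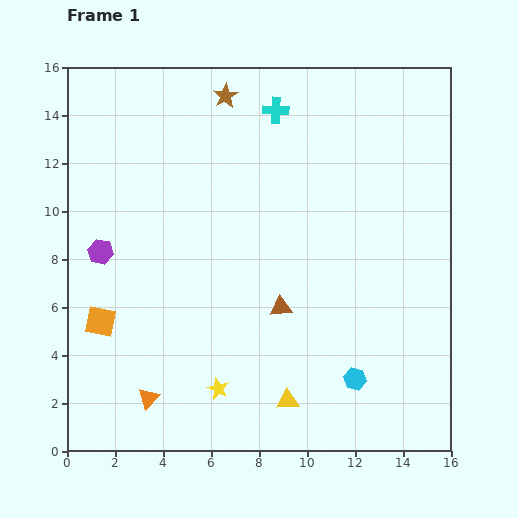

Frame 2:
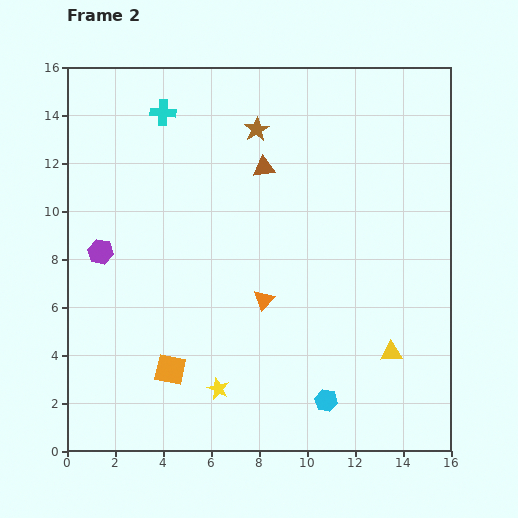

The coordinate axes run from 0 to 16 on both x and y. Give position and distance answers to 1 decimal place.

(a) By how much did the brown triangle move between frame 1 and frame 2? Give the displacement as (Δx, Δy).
(-0.7, 5.8)

The brown triangle was at (8.9, 6.0) in frame 1 and (8.2, 11.8) in frame 2.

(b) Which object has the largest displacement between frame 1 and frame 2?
the orange triangle

(moved 6.3; next 5.8)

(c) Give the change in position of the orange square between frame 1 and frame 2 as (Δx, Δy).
(2.9, -2.0)

The orange square was at (1.4, 5.4) in frame 1 and (4.3, 3.4) in frame 2.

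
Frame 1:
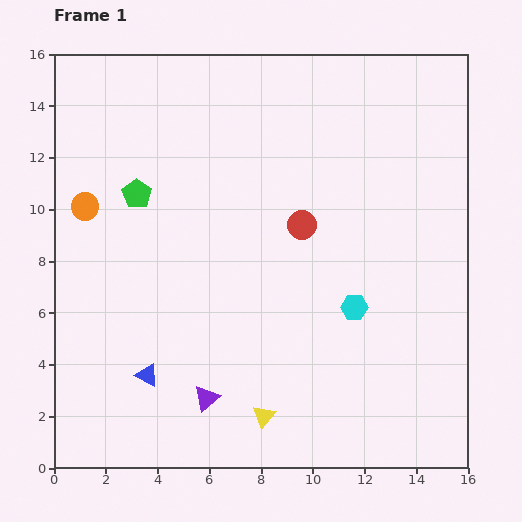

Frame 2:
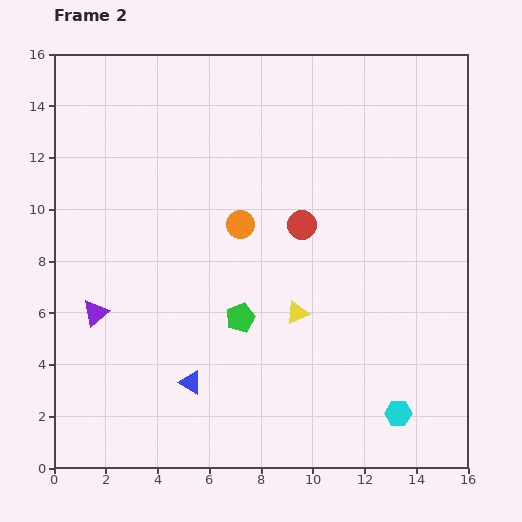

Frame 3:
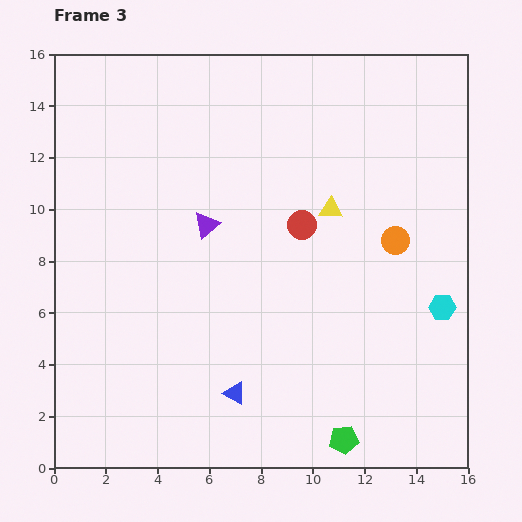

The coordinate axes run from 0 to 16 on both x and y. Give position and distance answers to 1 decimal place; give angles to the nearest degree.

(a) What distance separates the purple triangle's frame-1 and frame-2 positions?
5.4

The purple triangle moved from (5.9, 2.7) to (1.6, 6.0), a distance of √(4.3² + 3.3²) ≈ 5.4.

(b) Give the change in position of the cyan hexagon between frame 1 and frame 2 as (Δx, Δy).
(1.7, -4.1)

The cyan hexagon was at (11.6, 6.2) in frame 1 and (13.3, 2.1) in frame 2.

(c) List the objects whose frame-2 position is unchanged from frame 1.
the red circle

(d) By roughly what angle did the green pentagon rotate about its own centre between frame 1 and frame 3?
31° clockwise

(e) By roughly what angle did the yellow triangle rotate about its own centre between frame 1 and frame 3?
53° clockwise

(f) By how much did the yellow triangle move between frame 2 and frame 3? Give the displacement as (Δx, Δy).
(1.3, 4.0)

The yellow triangle was at (9.4, 6.0) in frame 2 and (10.7, 10.0) in frame 3.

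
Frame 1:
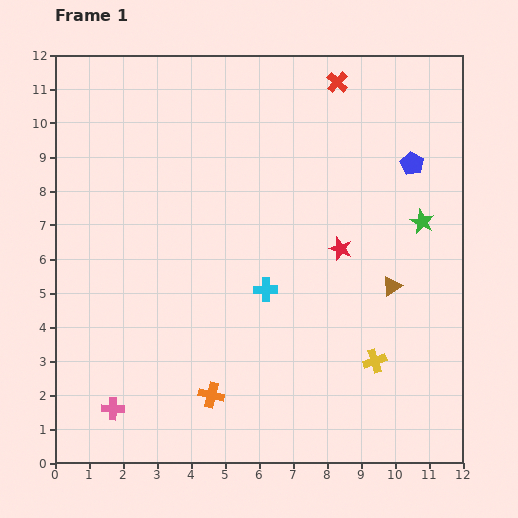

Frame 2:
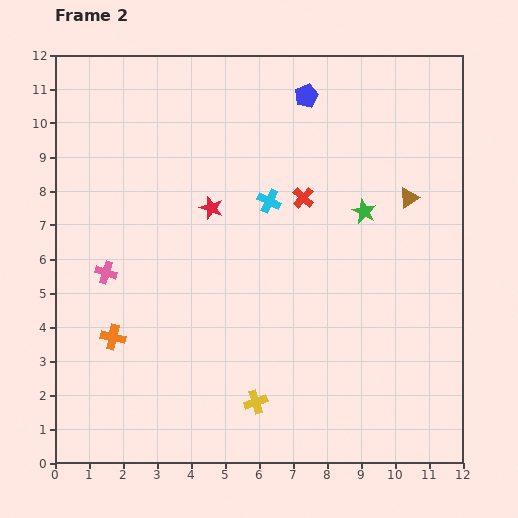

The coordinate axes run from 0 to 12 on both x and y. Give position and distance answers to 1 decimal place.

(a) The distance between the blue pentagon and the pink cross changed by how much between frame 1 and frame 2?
-3.5

Distance in frame 1: 11.4. Distance in frame 2: 7.9.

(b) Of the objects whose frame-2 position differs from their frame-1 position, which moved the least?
the green star

(moved 1.7)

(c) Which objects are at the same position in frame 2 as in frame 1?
none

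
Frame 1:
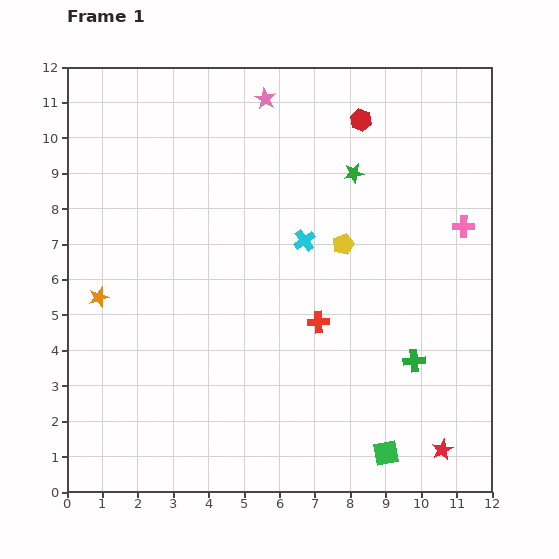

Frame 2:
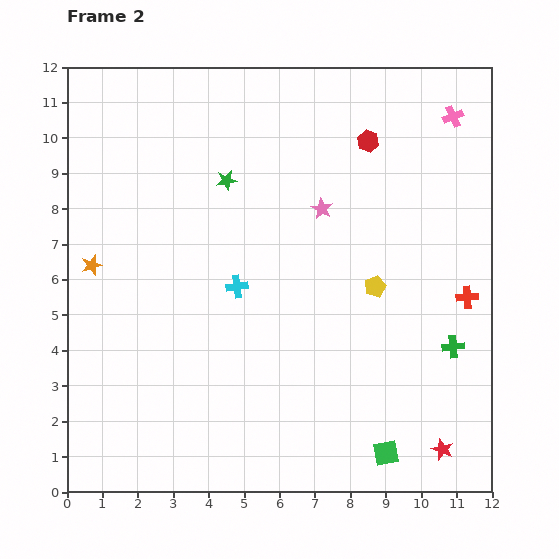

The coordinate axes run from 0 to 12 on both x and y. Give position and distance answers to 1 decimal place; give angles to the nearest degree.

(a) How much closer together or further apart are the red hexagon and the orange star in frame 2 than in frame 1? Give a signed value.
-0.4

Distance in frame 1: 8.9. Distance in frame 2: 8.5.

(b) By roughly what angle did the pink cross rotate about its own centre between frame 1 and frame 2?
24° counter-clockwise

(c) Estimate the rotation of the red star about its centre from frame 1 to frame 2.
22° counter-clockwise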